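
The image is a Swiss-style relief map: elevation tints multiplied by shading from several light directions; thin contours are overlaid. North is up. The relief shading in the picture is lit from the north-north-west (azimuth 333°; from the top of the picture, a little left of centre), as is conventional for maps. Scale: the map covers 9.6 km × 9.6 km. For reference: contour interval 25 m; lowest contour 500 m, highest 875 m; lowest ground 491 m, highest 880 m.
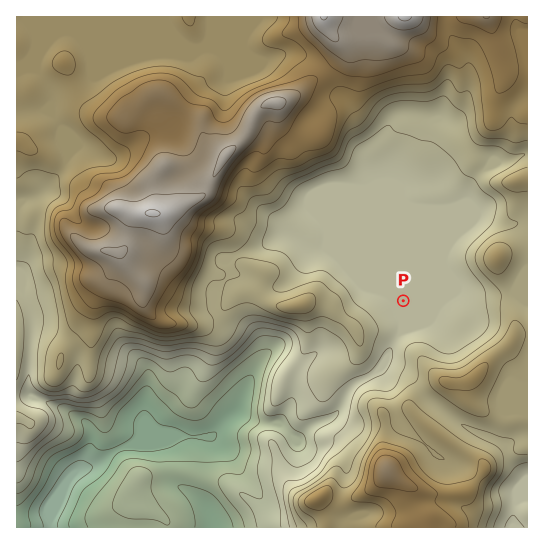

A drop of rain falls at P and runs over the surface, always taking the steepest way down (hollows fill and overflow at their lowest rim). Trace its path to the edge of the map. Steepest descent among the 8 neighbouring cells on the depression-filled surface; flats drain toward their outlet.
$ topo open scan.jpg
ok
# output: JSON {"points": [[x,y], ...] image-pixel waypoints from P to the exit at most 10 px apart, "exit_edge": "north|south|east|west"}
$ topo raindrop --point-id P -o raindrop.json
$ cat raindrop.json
{"points": [[403, 301], [399, 311], [399, 322], [398, 333], [393, 343], [389, 354], [379, 365], [371, 375], [361, 381], [350, 389], [343, 399], [338, 410], [329, 419], [318, 423], [307, 430], [297, 437], [286, 430], [275, 423], [265, 423], [254, 421], [243, 415], [233, 415], [222, 425], [213, 434], [202, 437], [191, 437], [181, 438], [170, 445], [159, 449], [149, 449], [138, 449], [127, 449], [117, 450], [106, 458], [95, 465], [85, 469], [74, 474], [63, 485], [53, 495], [50, 506], [50, 517], [50, 527]], "exit_edge": "south"}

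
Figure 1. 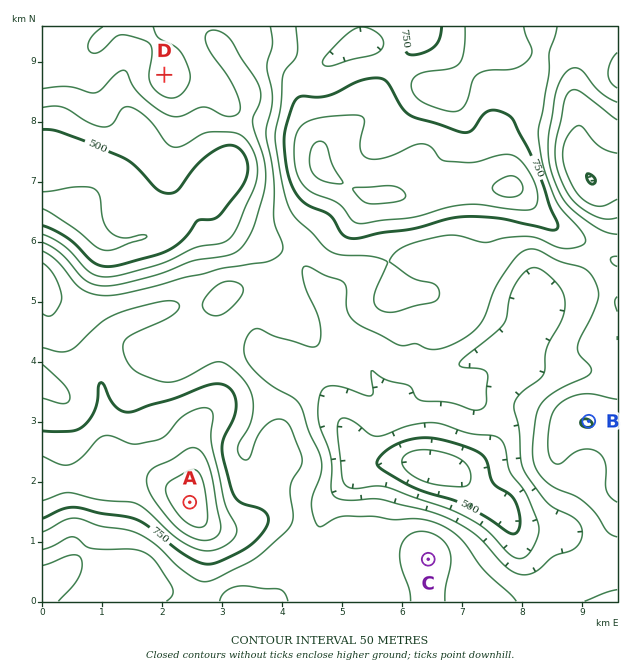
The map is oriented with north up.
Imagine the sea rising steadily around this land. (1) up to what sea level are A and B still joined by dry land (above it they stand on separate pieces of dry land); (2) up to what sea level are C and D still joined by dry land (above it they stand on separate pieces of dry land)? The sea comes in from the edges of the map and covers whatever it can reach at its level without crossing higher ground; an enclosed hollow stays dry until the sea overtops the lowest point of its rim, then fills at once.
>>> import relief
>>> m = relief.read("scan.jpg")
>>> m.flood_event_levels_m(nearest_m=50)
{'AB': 650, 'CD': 600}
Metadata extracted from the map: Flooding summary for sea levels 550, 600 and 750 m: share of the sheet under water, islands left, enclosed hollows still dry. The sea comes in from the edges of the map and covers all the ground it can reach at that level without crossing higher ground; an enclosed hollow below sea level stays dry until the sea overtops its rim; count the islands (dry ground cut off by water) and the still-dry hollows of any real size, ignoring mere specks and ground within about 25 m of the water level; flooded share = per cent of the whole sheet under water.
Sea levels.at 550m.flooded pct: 9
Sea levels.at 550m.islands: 0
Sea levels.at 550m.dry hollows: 1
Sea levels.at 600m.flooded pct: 13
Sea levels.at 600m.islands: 0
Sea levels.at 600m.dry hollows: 1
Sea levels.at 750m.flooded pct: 84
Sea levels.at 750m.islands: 1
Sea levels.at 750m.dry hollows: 0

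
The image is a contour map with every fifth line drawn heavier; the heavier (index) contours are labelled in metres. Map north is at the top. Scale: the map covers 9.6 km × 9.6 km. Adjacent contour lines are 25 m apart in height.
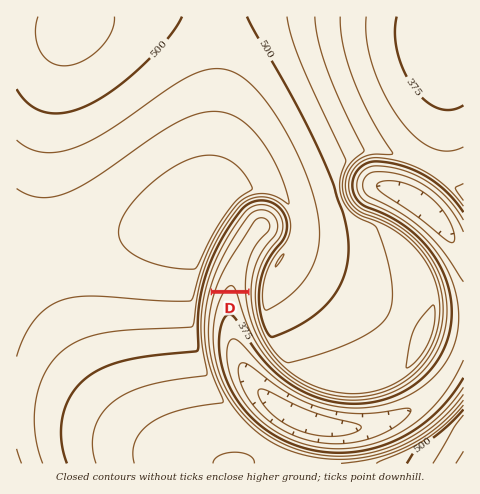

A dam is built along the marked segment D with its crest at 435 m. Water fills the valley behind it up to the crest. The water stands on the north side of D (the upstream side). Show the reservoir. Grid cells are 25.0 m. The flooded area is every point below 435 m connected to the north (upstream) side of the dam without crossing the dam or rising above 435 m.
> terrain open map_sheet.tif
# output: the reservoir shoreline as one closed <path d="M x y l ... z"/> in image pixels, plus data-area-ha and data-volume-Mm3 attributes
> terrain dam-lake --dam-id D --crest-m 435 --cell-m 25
<path d="M266 214l-11 2-8 8-22 36-8 18-3 12 34 0 0-12 5-19 9-16 10-9 2-5-1-8-7-7z" data-area-ha="97" data-volume-Mm3="14.29"/>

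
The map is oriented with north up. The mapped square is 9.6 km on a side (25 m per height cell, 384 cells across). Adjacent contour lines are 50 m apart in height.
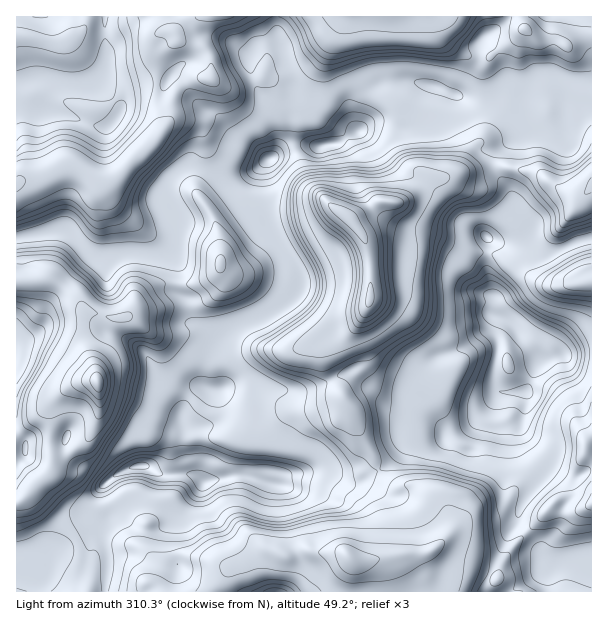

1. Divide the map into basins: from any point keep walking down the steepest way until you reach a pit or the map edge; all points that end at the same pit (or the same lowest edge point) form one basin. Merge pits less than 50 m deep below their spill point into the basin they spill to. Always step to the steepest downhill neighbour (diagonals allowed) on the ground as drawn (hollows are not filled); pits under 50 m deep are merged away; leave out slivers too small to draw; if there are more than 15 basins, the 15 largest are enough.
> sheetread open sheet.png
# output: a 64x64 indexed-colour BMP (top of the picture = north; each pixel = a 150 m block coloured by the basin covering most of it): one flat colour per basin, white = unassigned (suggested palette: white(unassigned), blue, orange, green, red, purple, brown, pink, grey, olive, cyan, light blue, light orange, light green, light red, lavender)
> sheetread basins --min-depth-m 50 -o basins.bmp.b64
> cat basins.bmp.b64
<image width="64" height="64" href="data:image/bmp;base64,Qk12CAAAAAAAAHYAAAAoAAAAQAAAAEAAAAABAAQAAAAAAAAIAAATCwAAEwsAABAAAAAAAAAA////ALR3HwAOf/8ALKAsACgn1gC9Z5QAS1aMAMJ34wB/f38AIr28AM++FwDox64AeLv/AIrfmACWmP8A1bDFABERERERERESIiIiKZmZmZmZmZkiIiIiIiIiKIiIiIiIEREREREREREiIiIpmZmZmZmZmSIiIiIiIiIoiIiIiIgRERERERERESIiIiKZmZmZmZmZIiIiIiIiIiKIiIiIiBEREREREREREiIiERGZmZmZmZESIiIiIiIiIoiIiIiIERERERERERERERERERmRGZEREREREREiIiIiKIiIiIgRERERERERERERERERERERERERERERERIiIiIiiIiIiBERERERERERERERERERERERERERERERESIiIiIoiIiIERERERERERERERERERERERERERERERERIiIiIiKIiIgREREREREREREREREREREREREREREREREiIiIiIiiIiBEREREREREREREREREREREREREREREREiIiIiIiIiIicREREREREREREREREREREREREREREREiIiIiIiIiIiJ3EREREREREREREREREREREREREREREiIiIiIiIiIiIndxEREREREREREREREREREREREREiIiIiIiIiIiIiIid3cREREREREREREREREREREREREiIiIiIiIiIiIiIiJ3dxERERERERERERERERERERERESIiIiIiIiIiIiIiInd3IhERERERERERERERERERERERIiIiIiIiIiIiIiIid3ciIRERERERERERERERERERERIiIiIiIiIiIiIiIiJ3dyIiERERERERERERERERERERIiIiIiIiIiIiIiIiInd3IiIhEREREREREREREREREREiIiIiIiIiIiIiIiIid3ciIiEREREREREREREREREREiIiIiIiIiIiIiIiIiJ3dyIiIRERERERERERERERERESIiIiIiIiIiIiIiIiInd3IiIhERERERERERERERERESIiIiIiIiIiIiIiIiIid3d3IiERERERERERERERERERIiIiIiIiIiIiIiIiIiJ3d3d3IRERERERERERERERERIiIiIiIiIiIiIiIiIiInd3d3dxEREREREREREREREREiIiIiIiIiIiIiIiIiIid3d3dxEREREREREREREREREiIiIiIiIiIiIiIiIiIiJ3d3d3ERERERERERERERERESIiIiIiIiIiIiIiIiIiInd3d3cREREREREREREREREREiIiIiIiIiIiIiIiIiIid3d3cREREREREREREREREREREiIiIiIiIiIiIiIiIiJ3d3dxERERERERERERERERERERIiIiIiIiIiIiIiIiInd3d3EREREREREREREREREREREiIiIiIiIiIiIiIiIid3d3cRERERERERERERERERERERIiIiIiIiIiIiIiIiJ3d3dxEREREREREREREREREREREiIiIiIiIiIiIiIiInd3dxERERERERERERERERERERESIiIiIiIiIiIiIiIid3cRERERERERERERERERERERERIiIiIiIiIiIiJmZiIREREREREREREREREzMREREREREiIiIiIiIiIiJmZmIhEREREREREREREREzMzMzERERESIiIiIiIiIiZmZmYiERERERERERERERETMzMzMxERERIiIiIiIiImZmZmYiIRERERERERERERERMzMzMzMxEREiIiIiImZmZmZmZiIhEREREREREREREREzMzMzMzMREWIiZiZmZmZmZmZiIiEREREREREREREREzMzMzMzMxEWZmZmZmZmZmZmZmYiIRERERERERERERETMzMzMzMzMVZmZmZmZmZmZmZmZiIhERERERERERERETMzMzMzMzM1VWZmZmZmZmZmZmZmYiERERERERERERERMzMzMzMzNVVVVVVmZmZmZmZmZmZmIRERERERERERERMzMzMzMzNVVVVVVVZmZmZmZmZmZjMhEREREUEREREREzMzMzMzNVVVVVVVVWZmZmZmZmYzMzREQREUREERERETMzMzMzM1VVVVVVVVUzNmZmZmYzMzNEREREREQRERERMzMzMzMzVVVVVVVVVTMzMzMzMzMzM0REREREREERERETMzMzMzVVVVVVVVVVMzMzMzMzMzMzREREREREREERERMzMzMzNVVVVVVVVVUzMzMzMzMzMzNERERERERERBEREzMzMzM1VVVVVVVVVTMzMzMzMzMzM0REREREREREEREzMzMzMzVVVVVVVVVVMzMzMzMzMzMzRERERERERERDMzMzMzMzNVVVVVVVVVMzMzMzMzMzMzNEREREREREREMzMzMzMzMzVVVVVVVTMzMzMzMzMzMzM0REREREREREQzMzMzMzMzNVVVVVVTMzMzMzMzMzMzMzREREREREREREMzMzMzMzM1VVVVUzMzMzMzMzMzMzMzNERERERERERERDMxETMzMzVVVVUzMzMzMzMzMzMzMzM0REREREREREREREERERETM1VVVTMzMzMzMzMzMzMzMzREREREREREREREQRERERETNVVTMzMzMzMzMzMzMzMzNEREREREREREREQRERERERE1VVMzMzMzMzMRMzMzMzM0REREREREREREQRERERERERNVUzMzMzMzERETMzMzMzREREREREREREEREREREREREVUzMzMzMzEREREzOqqqNEREREREREREIRERERERERERFTMzMzMzERERERqqqqqkREREREREREQiEREREREREREVMzMzMzMRERERGqqqqq"/>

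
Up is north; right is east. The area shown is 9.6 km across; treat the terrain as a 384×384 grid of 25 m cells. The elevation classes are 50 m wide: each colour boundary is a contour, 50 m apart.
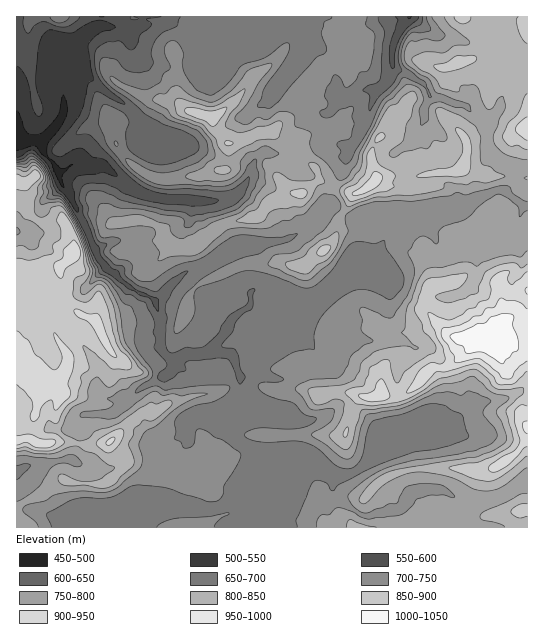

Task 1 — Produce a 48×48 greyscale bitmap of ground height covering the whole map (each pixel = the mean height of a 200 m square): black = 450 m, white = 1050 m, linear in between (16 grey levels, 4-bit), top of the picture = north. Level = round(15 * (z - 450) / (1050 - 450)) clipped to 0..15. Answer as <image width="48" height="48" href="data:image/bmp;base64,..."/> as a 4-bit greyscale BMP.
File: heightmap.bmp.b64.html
<image width="48" height="48" href="data:image/bmp;base64,Qk32BAAAAAAAAHYAAAAoAAAAMAAAADAAAAABAAQAAAAAAIAEAAATCwAAEwsAABAAAAAAAAAAAAAAABEREQAiIiIAMzMzAERERABVVVUAZmZmAHd3dwCIiIgAmZmZAKqqqgC7u7sAzMzMAN3d3QDu7u4A////AIh2ZmZmZmZmZmZmZmZniImIiIiIiImZmYd2ZmZmZmZmZmZmZmZnd4iId4iIiImZq4h3ZmZmZmZmZmZmZmZnd3iYiHiIiIiJmneIiIiHZmZmZ3ZmZmZmdniZiHd3iImYiXd4mZmZd3d3d3ZmZmZmZmZ4mYiIiaqqmGd4iIiZmHd3d3dmZmZmZmZniJmZqru7qXd4d4iZmHd3d3dmZmZmZndmZneIiZmruqq6mJq6mHdmZ3dmZmZmeJhmZmZmZ3eJu7u7mZm7mHdmZmZmZ3d3ial2ZmZmZmd4rLuqmIiZmYdmZmVmZmZmeJl2ZmZmZmd4rLu7mId3mZl2ZmVmZmZmd5qHdmZmZneJvLu7uYiHeJmXdmVmZmZoiIqqqYdmZ3eJq7zMypiHd4iHd3ZWZnd5mZq8y7qHd3iJmrzMy5iZh2ZWZmZVZmd4iJmrury5mYmruszMy6mqmXVVVmZVZmd3d3ibuqvLupq928y7u6qrqGVVVVVVZmd3Z3iaqpq7zMze3cu7u6q7lmVVVUVVZmZmZneJmZmqze7u7bu7uqu6dmRmVVVVZmZmd3d4iJmb3u/+7ru7qru5dmRmZVVVVmZmd3eIiZms3e/+7bu7q7y4dmRnZlVVVmZmZ3eIiJq8vN3u7aq7u7uoZlRmZmVVVmVWZnd3d5q7q7zd3aq7uqqXZURWZmVVVVVWZmd3ZoqqqqvMzLu7uomFRFVWZmZVVVZmZmZmZnmqqpq8zLu7updUVnZVZnZmZmeIdmZmZmiqqqq8u7u7u6VFZ3dmVWZ3d4mZh2ZmZniZmZmquqmqvJRWd3h3d2ZmZ4iJqWZmZniIiIiJmZmau3RWd3iIiHZmZmd4qoZmZ3iIiIiIiIiZqkV3d3iHeIdmZ2ZniYd3Znd3iIiIiImauDZ4iIh3Z4iImHd2eId3Znd3eIiIiJmJlEZ3d3ZlVVZ4mYiHZ4dmZ3d3d3iIiJl4Y1ZmVURERERWiZmYd4mId3d3d3eIh6qFI1VUM0RERVVVeJqpiJu6qZmYiId3eKqDIzMzNGd3d3dlaJmZmIm8uqqpmZmYiJpyEiIjV2ZneJmGaJiJmHibqqqqq6mZmUYyIiI0ZlVVZ4mHaIiIh2aamZmZmqmYmRISMzNGVUVVVnmYh4iId2aKmZmZmqmJqhESMzRWVURVVoqpmZiId2ZpqZiJmqmKuxIhI0VWVUVVaKmImZiHd3ZoqpiImpiJvBIhEjVVVFZ4qrqHd4h3ZmZmmph5mYiJqyIiEjRVRWeJqZqXZnd3ZmZliZh4iIiZmiMiEjREZ3iIh3iYdmd3ZmZVZ5l3iImZmiMiEiNGZmd3ZmZ4hmZ3ZmZVVnd4mZmZmSMiIiNmVVZ3ZlZoh2ZndmdmVGeJqZmZmTMiIiRVVVZmZlVmd3Zmd3d2VHmqqqmZmTMiIiRVRFZ2ZVVVZnZmZnd2VHmZmqqZmTMiIiNENFZmZVVVVWZmZ3d2VGiIiZmZmkQyMiIzM0VVVWZmZVZmZ3d2VEZniZmZmkRFVDIjNERFZmZmVVVWZnd2VDRomqqZmg=="/>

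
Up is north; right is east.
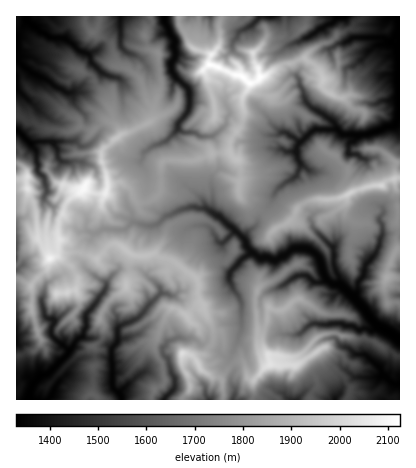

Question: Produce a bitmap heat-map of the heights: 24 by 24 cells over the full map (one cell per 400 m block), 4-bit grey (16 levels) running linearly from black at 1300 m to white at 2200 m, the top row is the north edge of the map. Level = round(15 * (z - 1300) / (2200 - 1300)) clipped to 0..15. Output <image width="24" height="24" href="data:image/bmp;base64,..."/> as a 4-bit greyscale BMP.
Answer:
<image width="24" height="24" href="data:image/bmp;base64,Qk2WAQAAAAAAAHYAAAAoAAAAGAAAABgAAAABAAQAAAAAACABAAATCwAAEwsAABAAAAAAAAAAAAAAABEREQAiIiIAMzMzAERERABVVVUAZmZmAHd3dwCIiIgAmZmZAKqqqgC7u7sAzMzMAN3d3QDu7u4A////ABETUxNkdnZ2VFMzIRESQyNViZeZiGVCETMiQzVWqoiLy5dDIjYiRDZ2iYiKmJhUQkc1RjV4mZeJhlVCEWZXR2Zpqpd5mHZSJXeqhZlnmoZ4eHQhZ4mal5mJmnR4ZDEjaHq6mpqamHRDNjJUWIvKmqqZh1YlQiNmR5u6mIh4d1NIh2ZnZ5qqmoh2ZkV3iYiHZ6ibu5mIdWiHeJmoeLeby6mId3mXZWeJqpVmepiIiImYdFd2eEM1eoh4iZqHU2dEdiNFeKmGZ4qGUzQiIjNGaImXWJmXZlNGQSNEV3iIV6mpl0eHQSIjRleGN6rLl4qGQRE1VFd0W8zMqKlkIRIzJVV0SrmpeJZjIRESRUZieZZ4ZUUyEREjVSRSiIdFVUIjIQ=="/>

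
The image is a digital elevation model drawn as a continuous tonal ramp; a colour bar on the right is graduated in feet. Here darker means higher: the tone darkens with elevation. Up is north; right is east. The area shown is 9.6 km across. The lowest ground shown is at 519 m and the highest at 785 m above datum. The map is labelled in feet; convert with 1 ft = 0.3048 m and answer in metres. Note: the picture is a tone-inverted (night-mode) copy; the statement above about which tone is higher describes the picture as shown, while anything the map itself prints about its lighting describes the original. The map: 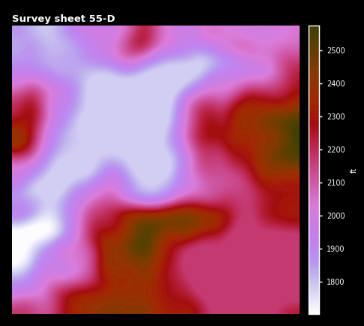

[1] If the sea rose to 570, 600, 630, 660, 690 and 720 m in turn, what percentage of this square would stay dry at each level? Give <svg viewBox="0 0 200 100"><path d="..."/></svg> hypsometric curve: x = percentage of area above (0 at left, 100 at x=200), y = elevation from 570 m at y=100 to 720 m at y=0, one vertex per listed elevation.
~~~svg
<svg viewBox="0 0 200 100"><path d="M148 100l-20-20-25-20-17-20-43-20-21-20"/></svg>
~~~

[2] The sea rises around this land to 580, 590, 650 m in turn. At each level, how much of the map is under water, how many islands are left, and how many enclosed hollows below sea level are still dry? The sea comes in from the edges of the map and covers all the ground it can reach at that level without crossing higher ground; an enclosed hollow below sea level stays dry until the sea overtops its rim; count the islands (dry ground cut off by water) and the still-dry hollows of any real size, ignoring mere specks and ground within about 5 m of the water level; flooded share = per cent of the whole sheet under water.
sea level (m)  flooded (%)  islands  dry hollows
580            30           0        0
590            33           0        0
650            54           0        0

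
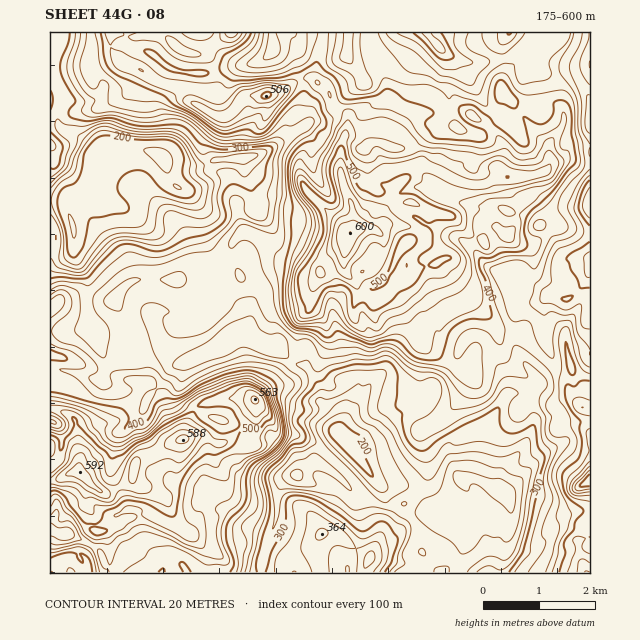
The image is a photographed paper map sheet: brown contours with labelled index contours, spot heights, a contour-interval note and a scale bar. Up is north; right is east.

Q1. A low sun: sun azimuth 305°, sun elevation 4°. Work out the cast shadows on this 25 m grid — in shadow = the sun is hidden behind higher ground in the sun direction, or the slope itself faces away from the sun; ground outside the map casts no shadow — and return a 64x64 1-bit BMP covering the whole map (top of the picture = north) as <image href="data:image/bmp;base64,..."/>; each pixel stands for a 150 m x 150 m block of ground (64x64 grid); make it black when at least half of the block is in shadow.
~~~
<image width="64" height="64" href="data:image/bmp;base64,Qk0+AgAAAAAAAD4AAAAoAAAAQAAAAEAAAAABAAEAAAAAAAACAAATCwAAEwsAAAIAAAAAAAAA////AAAAAAAHvj/8Q/wAAAf/3/xz/AAAB////vH9wAAH////4f/AAQP8f//MP4AAYPh///5/AACH8f////4AAIf7/////AAAz/v////wAAHz+f///+MAA/I/////x/wABz3///+H/AAOPf///wf4AMoN////B/4AwAH///4P8wCCAOd//g/zgAeAQ//+D/GIDcAA//wD/cCAADj/+AD+wQAAOH/4AH4AAAAAf/wMPwAAAAB//n4fAAAIAAf//h4ADAAAAP/+DAJ4AAAA//8JAwAAAAZ//8MDAAB4An/n8wcAAPwH///6B3wAPgf///hn/AAeB+3//+P4AA4D7///43gAAAHp///lMAABAfT///8AAAAB5////wAAAADv////AAAAAB/b//9gAAAAH/P//3AAAAAf+P//cAAAAB/s//9wAAAAD/f7/3AAAAAM5/H/4AAAAAAD4f/jgAEAAADn///AAQAIAH///8AAAAwAf///gAAAHHg///+AAAIcOAP//48AABgYAB9//5/wHAAAD3//v/AcAAAP//+f+BwAAB8f/4//ngAAD///j/+QAAAHn/+P/4AcAAeD/4P/AAAAB8AIA38gAAAHgAAAPnAAAAMEAAAMeAADAgAAAAAAAAMGAAB/8CAAAQYAAP/w8AAAhgAAH/DwAAPGgDAP4HAAA8OBAAfAYQADQg=="/>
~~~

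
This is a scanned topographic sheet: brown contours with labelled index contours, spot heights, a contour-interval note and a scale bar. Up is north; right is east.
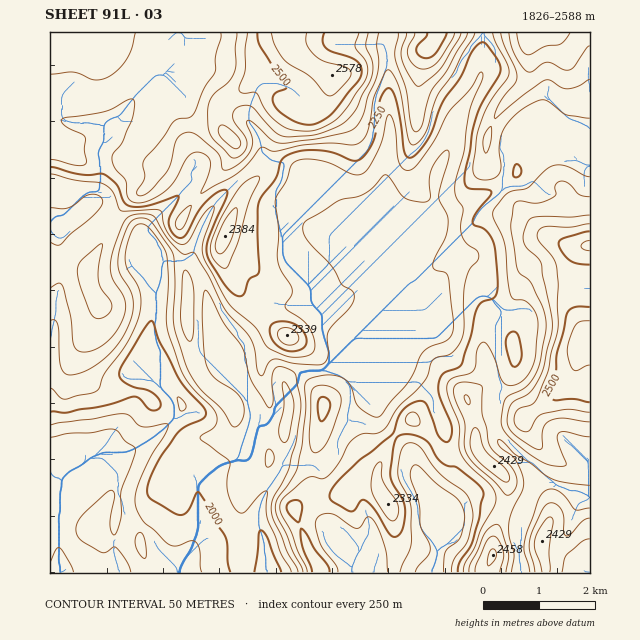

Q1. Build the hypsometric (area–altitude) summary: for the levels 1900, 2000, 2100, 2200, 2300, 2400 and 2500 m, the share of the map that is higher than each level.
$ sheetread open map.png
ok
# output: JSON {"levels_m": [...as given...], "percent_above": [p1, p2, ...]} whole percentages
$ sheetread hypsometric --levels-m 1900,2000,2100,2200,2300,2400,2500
{"levels_m": [1900, 2000, 2100, 2200, 2300, 2400, 2500], "percent_above": [97, 91, 81, 54, 32, 11, 4]}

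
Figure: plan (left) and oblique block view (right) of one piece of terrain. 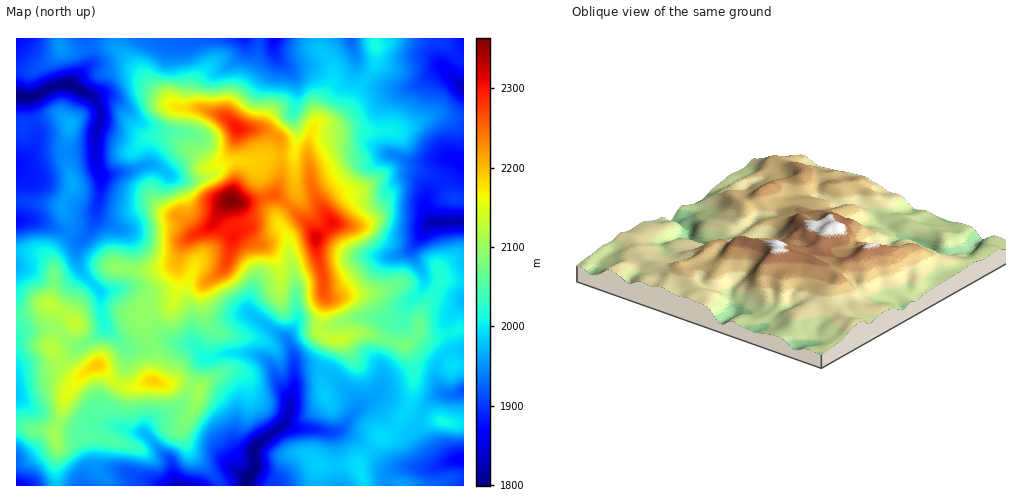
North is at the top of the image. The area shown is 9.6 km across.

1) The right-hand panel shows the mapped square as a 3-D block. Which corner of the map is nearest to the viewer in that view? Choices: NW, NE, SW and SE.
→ NE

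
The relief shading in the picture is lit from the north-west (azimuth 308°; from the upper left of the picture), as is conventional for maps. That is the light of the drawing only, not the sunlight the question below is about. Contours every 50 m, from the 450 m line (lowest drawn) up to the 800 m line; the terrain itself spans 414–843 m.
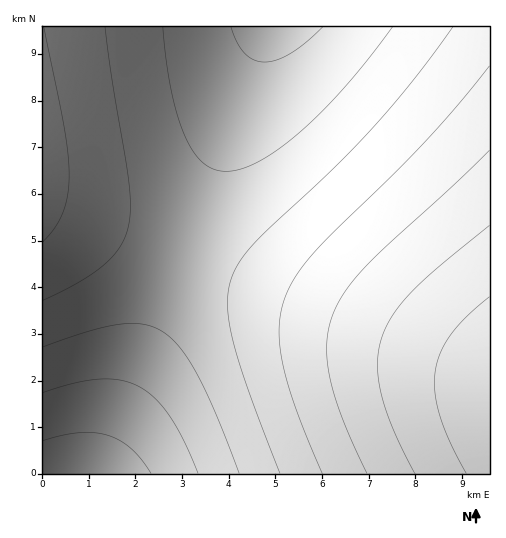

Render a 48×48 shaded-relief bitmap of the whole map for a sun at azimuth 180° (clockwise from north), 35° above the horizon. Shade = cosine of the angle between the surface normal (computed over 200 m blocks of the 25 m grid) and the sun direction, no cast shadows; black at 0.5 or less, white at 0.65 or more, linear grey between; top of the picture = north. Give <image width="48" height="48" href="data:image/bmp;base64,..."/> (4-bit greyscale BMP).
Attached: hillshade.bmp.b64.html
<image width="48" height="48" href="data:image/bmp;base64,Qk32BAAAAAAAAHYAAAAoAAAAMAAAADAAAAABAAQAAAAAAIAEAAATCwAAEwsAABAAAAAAAAAAAAAAABEREQAiIiIAMzMzAERERABVVVUAZmZmAHd3dwCIiIgAmZmZAKqqqgC7u7sAzMzMAN3d3QDu7u4A////ALu7qqqqqZmZmZmZmZmZmZmZmZmZmZmZmbu7uqqqqpmZmZmZmZmZmZmZmZmZmZmZmbu7uqqqqpmZmZmZmZmZmZmZmZmZmZmZmbu7u6qqqqmZmZmZmZmZmZmZmZmZmZmZmbu7u7qqqqqZmZmZmZmZmZmZmZmZmZmZiLu7u7qqqqqZmZmZmZmZmZmZmZmZmZiIiLu7u7uqqqqpmZmZmZmZmZmZmZmZiIiIiLu7u7u6qqqpmZmZmZmZmZmZmYiIiIiIh7u7u7u6qqqpmZmZmZmZmZmIiIiIiIh3d7u7u7u6qqqpmZmZmZmZiIiIiIiIh3d3d7u7u7u7qqqpmZmZmZiIiIiIiIh3d3d3dru7u7u7qqqpmZmZmIiIiIiIh3d3d3dmZru7u7u7qqqpmZmYiIiIiId3d3d3dmZmZru7u7u7qqqpmZmIiIiId3d3d3dmZmZmZru7u7u7qqqZmZiIiId3d3d3ZmZmZmZmVbu7u7u6qqqZmYiIh3d3d3ZmZmZmZlVVVbu7u7u6qqmZmIiId3d3ZmZmZmZlVVVVVbu7u7uqqpmZiIh3d3dmZmZmZVVVVVVVVbu7u7qqqpmYiId3d2ZmZmZVVVVVVVVVVbu7u6qqqZmIiHd3ZmZmZVVVVVVVVVVVVbu7qqqqmZiIh3d2ZmZVVVVVVVVVVVVVVbuqqqqZmZiId3dmZmVVVVVVVVVVVVVVVaqqqqmZmIiHd3ZmZVVVVVVVVVVVVVVVVaqqqZmZiIh3d2ZmVVVVVVVUREREREVVVaqpmZmYiId3dmZlVVVVVURERERERERVVZmZmZiIiHd3ZmZVVVVVRERERERERERVVZmZmIiIh3d3ZmZVVVVUREREREREREVVVZmYiIiId3d2ZmVVVVVEREREREREREVVVYiIiIiHd3dmZmVVVVVERERERERERFVVVYiIiId3d3dmZmVVVVVERERERERERFVVVYiIh3d3d3dmZmVVVVVERERERERERVVVVYh3d3d3d3ZmZmVVVVVEREREREREVVVVVXd3d3d3d3ZmZmVVVVVURERERERFVVVVVXd3d3d3d3ZmZmZVVVVVRERERERVVVVVVXd3d3d3d3ZmZmZVVVVVREREREVVVVVVVXd3d3d3d3ZmZmZlVVVVVURERFVVVVVVVXd3d3d3d3ZmZmZlVVVVVVVVVVVVVVVVVXd3d3d3d3dmZmZmVVVVVVVVVVVVVVVVVXd3d3d3d3d2ZmZmVVVVVVVVVVVVVVVVVXd3d3d3d3d2ZmZmZVVVVVVVVVVVVVVVVXd3d3d3d3d3ZmZmZlVVVVVVVVVVVVVVVXd3d3d3d3d3dmZmZmVVVVVVVVVVVVVVVXd3d3d3d3d3d2ZmZmVVVVVVVVVVVVVVVXd3d3d3d3d3d3ZmZmZVVVVVVVVVVVVVVXd3d3d3d3d3d3dmZmZlVVVVVVVVVVVVVXd3d3d3d3d3d3d2ZmZlVVVVVVVVVVVVVXd3d3d3d3d3d3d2ZmZmVVVVVVVVVVVVVXd3d3d3d3d3d3d3ZmZmZVVVVVVVVVVVVQ=="/>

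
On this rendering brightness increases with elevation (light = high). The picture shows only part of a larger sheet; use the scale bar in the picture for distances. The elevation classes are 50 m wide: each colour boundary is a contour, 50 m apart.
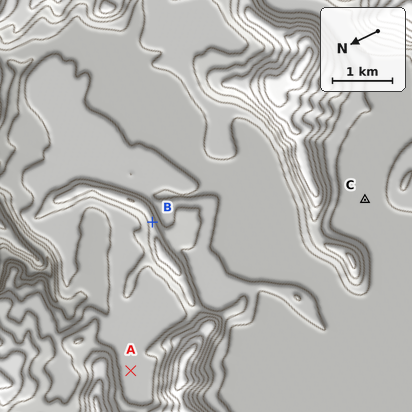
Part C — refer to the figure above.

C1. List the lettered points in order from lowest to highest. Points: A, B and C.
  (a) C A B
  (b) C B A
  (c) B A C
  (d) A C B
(a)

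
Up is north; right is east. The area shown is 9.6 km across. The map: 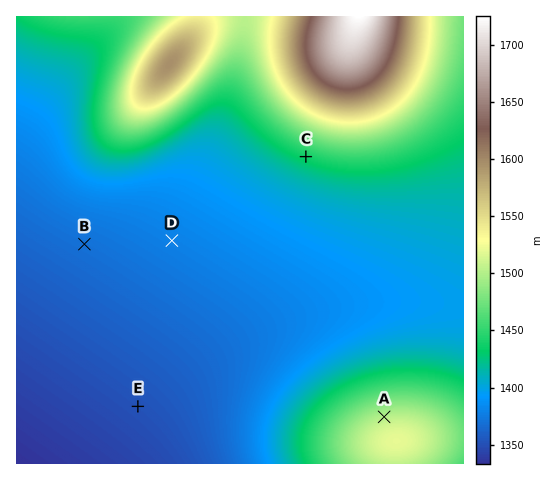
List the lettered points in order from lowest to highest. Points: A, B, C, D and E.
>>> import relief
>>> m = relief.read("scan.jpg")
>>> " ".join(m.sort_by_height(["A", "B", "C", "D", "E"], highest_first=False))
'E B D C A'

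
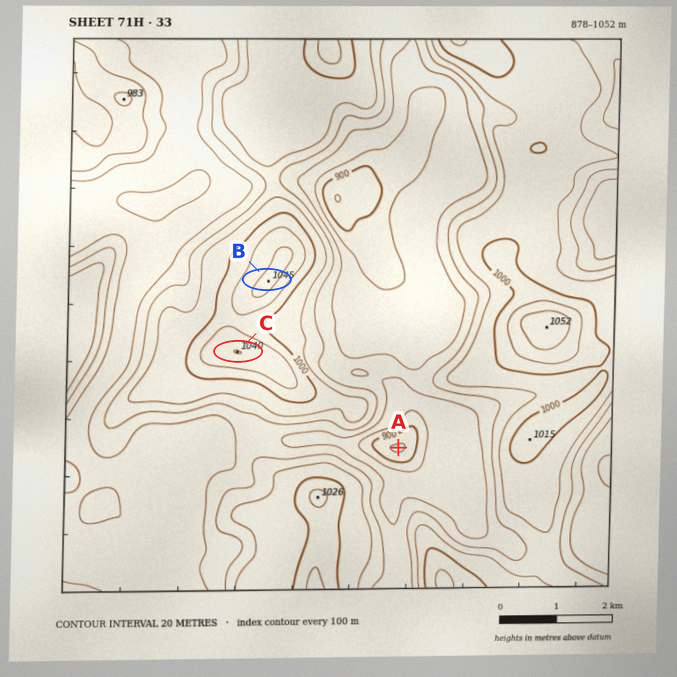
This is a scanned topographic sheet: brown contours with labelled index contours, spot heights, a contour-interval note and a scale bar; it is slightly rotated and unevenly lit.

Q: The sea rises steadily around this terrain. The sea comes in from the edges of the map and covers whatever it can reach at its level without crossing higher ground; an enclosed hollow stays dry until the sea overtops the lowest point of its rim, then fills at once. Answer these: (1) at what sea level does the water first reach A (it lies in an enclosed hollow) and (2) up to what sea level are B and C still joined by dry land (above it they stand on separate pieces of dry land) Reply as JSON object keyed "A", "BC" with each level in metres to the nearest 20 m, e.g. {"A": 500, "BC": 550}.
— {"A": 940, "BC": 1020}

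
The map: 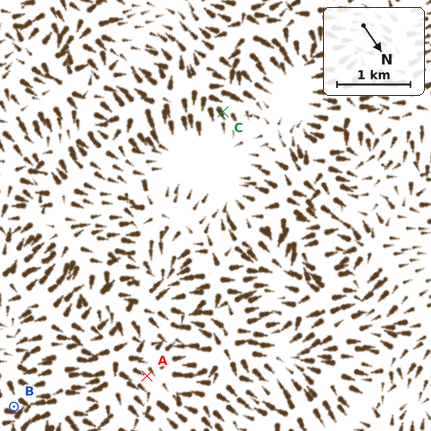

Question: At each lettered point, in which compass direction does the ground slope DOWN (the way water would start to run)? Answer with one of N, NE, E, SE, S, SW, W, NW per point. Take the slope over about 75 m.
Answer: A N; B NW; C N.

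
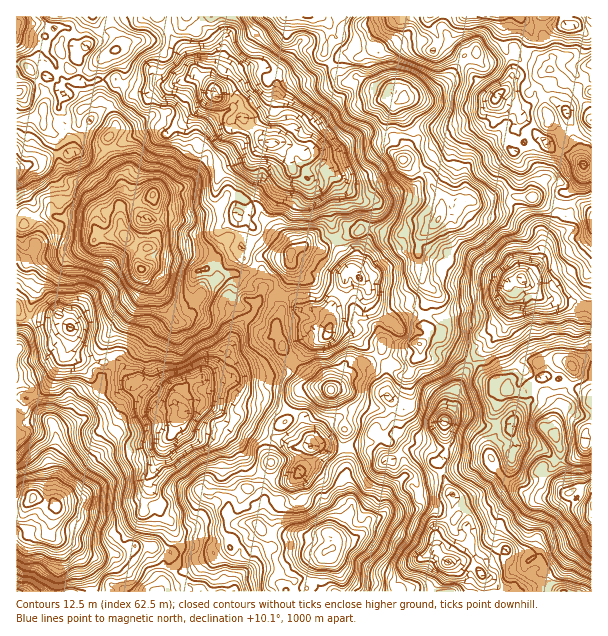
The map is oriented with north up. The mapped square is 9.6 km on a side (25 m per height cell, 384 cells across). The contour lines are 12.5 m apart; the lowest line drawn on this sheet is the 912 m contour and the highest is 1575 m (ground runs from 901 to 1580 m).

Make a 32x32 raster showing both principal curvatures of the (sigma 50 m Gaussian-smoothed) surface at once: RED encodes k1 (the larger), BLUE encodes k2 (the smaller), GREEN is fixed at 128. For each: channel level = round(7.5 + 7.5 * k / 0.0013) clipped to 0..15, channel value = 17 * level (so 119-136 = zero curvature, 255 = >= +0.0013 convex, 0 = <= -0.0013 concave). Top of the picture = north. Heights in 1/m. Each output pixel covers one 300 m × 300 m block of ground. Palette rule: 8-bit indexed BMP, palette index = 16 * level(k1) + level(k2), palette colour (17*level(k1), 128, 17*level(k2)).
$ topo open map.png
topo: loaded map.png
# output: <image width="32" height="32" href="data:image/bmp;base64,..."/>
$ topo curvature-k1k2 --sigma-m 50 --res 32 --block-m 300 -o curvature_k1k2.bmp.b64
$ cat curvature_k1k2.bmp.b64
<image width="32" height="32" href="data:image/bmp;base64,Qk02CAAAAAAAADYEAAAoAAAAIAAAACAAAAABAAgAAAAAAAAEAAATCwAAEwsAAAABAAAAAAAAAIAAABGAAAAigAAAM4AAAESAAABVgAAAZoAAAHeAAACIgAAAmYAAAKqAAAC7gAAAzIAAAN2AAADugAAA/4AAAACAEQARgBEAIoARADOAEQBEgBEAVYARAGaAEQB3gBEAiIARAJmAEQCqgBEAu4ARAMyAEQDdgBEA7oARAP+AEQAAgCIAEYAiACKAIgAzgCIARIAiAFWAIgBmgCIAd4AiAIiAIgCZgCIAqoAiALuAIgDMgCIA3YAiAO6AIgD/gCIAAIAzABGAMwAigDMAM4AzAESAMwBVgDMAZoAzAHeAMwCIgDMAmYAzAKqAMwC7gDMAzIAzAN2AMwDugDMA/4AzAACARAARgEQAIoBEADOARABEgEQAVYBEAGaARAB3gEQAiIBEAJmARACqgEQAu4BEAMyARADdgEQA7oBEAP+ARAAAgFUAEYBVACKAVQAzgFUARIBVAFWAVQBmgFUAd4BVAIiAVQCZgFUAqoBVALuAVQDMgFUA3YBVAO6AVQD/gFUAAIBmABGAZgAigGYAM4BmAESAZgBVgGYAZoBmAHeAZgCIgGYAmYBmAKqAZgC7gGYAzIBmAN2AZgDugGYA/4BmAACAdwARgHcAIoB3ADOAdwBEgHcAVYB3AGaAdwB3gHcAiIB3AJmAdwCqgHcAu4B3AMyAdwDdgHcA7oB3AP+AdwAAgIgAEYCIACKAiAAzgIgARICIAFWAiABmgIgAd4CIAIiAiACZgIgAqoCIALuAiADMgIgA3YCIAO6AiAD/gIgAAICZABGAmQAigJkAM4CZAESAmQBVgJkAZoCZAHeAmQCIgJkAmYCZAKqAmQC7gJkAzICZAN2AmQDugJkA/4CZAACAqgARgKoAIoCqADOAqgBEgKoAVYCqAGaAqgB3gKoAiICqAJmAqgCqgKoAu4CqAMyAqgDdgKoA7oCqAP+AqgAAgLsAEYC7ACKAuwAzgLsARIC7AFWAuwBmgLsAd4C7AIiAuwCZgLsAqoC7ALuAuwDMgLsA3YC7AO6AuwD/gLsAAIDMABGAzAAigMwAM4DMAESAzABVgMwAZoDMAHeAzACIgMwAmYDMAKqAzAC7gMwAzIDMAN2AzADugMwA/4DMAACA3QARgN0AIoDdADOA3QBEgN0AVYDdAGaA3QB3gN0AiIDdAJmA3QCqgN0Au4DdAMyA3QDdgN0A7oDdAP+A3QAAgO4AEYDuACKA7gAzgO4ARIDuAFWA7gBmgO4Ad4DuAIiA7gCZgO4AqoDuALuA7gDMgO4A3YDuAO6A7gD/gO4AAID/ABGA/wAigP8AM4D/AESA/wBVgP8AZoD/AHeA/wCIgP8AmYD/AKqA/wC7gP8AzID/AN2A/wDugP8A/4D/AJCz97PDcbVyc8SUppHH6KOykfbEo+Tn09ORcLKl1JKC6LPntujDtoS0tde0s6K1tOn51nCygHCAYLGk1seAxaT71fnXs7P398OStda0pYOlt9jm2bbFoIC2s8VgspHIxcW2tMWUsZGUkKOExsX5w/b3+bP3xqWicOZx1rPEUIPF+KXqxseTYZOA1YLmk7WDYXLU59T49vTiw6O0gvjE5Pb85trn+ZWSkNP5+dbFx9XC1aP3kuaR1IFgcpP359T6wMbE6LS05qSAxLb5k7bC0zCCpvaigvTXsObF9sDlwdaypNfUhZOklMFxlbbVk+b60bK09qJg0ZGAouj6YMXB8WBwsfVzcsTGkmCSoYKE1sGCMJH1kta0xcCy6dWgsvX4ULH5+ebEpseik3DoxYKl+cSy0uaSpMb0EICy81DT+tOygOSyxqOl1IKBgnGmtpSj1LT2wsSi1PaQgYX4o7K02JPWoaTWw6Rw5GCQobVyx5L55vz2lGD4woKA1+nYtZSho7SUYnHEwqPF1MNgtIOkg8G11dbXo9Pm+rDRpcXEtfjn+XGUouaDlbW196OQsrf41JCC9qHV5Pi0tqGClbjHyOX1k3NAxsOUovn416Gw1/eEg0DDtcZw9sfZgZOSx7a2pMCiYIGTtfik8rbVw8SC96KzgdeUwqXFo8W1xJKkc5KRpdSjYYCT89X1kPiBs5DTosey1oCltbT4xrZwYJOhk5SVo9ajpJH8+Odgotbnk5Ln1pNwcIK1+bPFk5JgYKSmxsXT+OXXkPT019OytXHj6Pml1pGDlMT2g+dxxYCTsraVxFC05fr29Pm1c5O0pJOl+PjD1bHntuaVo7emkeVwxrX6srG15dWRoOPmopNzpOakxdL49tPGx+fHx9fmcZKzs8fWotTp6NL4xcWAxKT2kqRyx5KQQNSUx7bpxbH39LTltda005XVovv2+KHD18WDlFCigLWTwqPXtejE0+bU45CgYOOUo+f3s8aj0bOTxLWAtaNys5P65JWkxIODpNrWILaDslDjoOOBxZLW56VxgKNBkqPo9fekpZXXtWC0cNKQpdems8X4xICApOhQw6BypKSkkaDSocRyg5SjpLOyxbP195H2gPa25OjCxPKCo9dycZP61dbWpbWjkqO1g/pw92D2gbXo1IGSk/ZAcKHGpLTn57LH6On65pWTQJO1s5TixMO1orBwxpGQkLCzlOqztJLn9+Tp++ji58LGkLW21rL4tcWh+efFYOiBk5STkYC06NOhgMGhgGD05/nRtNi105PF14KQ1/j4s7TIkNe06MGS1rW1xbSzkcP6ktajtLaSkbCAk9W0gZOi2LWDobPnxcW1s5KCo6Lms7SzlJLTQHA="/>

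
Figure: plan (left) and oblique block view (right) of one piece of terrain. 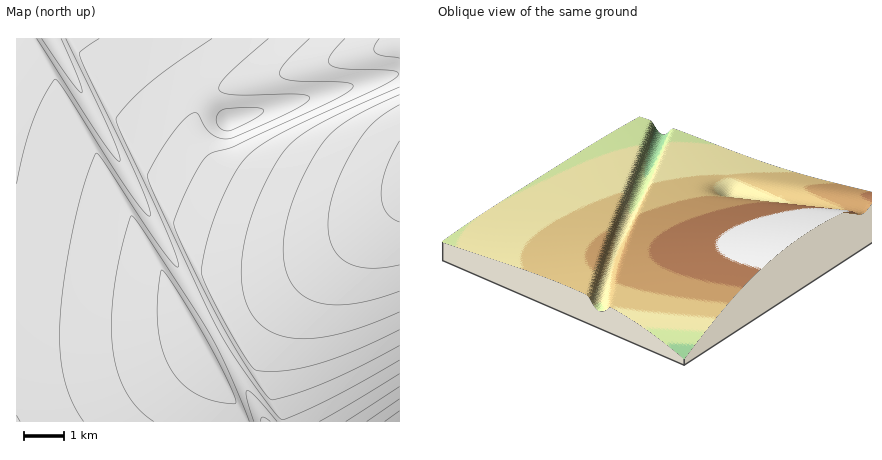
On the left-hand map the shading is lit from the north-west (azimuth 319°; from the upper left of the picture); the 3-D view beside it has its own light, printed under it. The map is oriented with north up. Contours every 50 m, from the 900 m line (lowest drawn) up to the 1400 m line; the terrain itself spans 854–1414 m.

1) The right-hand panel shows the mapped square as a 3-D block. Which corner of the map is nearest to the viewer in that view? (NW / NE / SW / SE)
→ SE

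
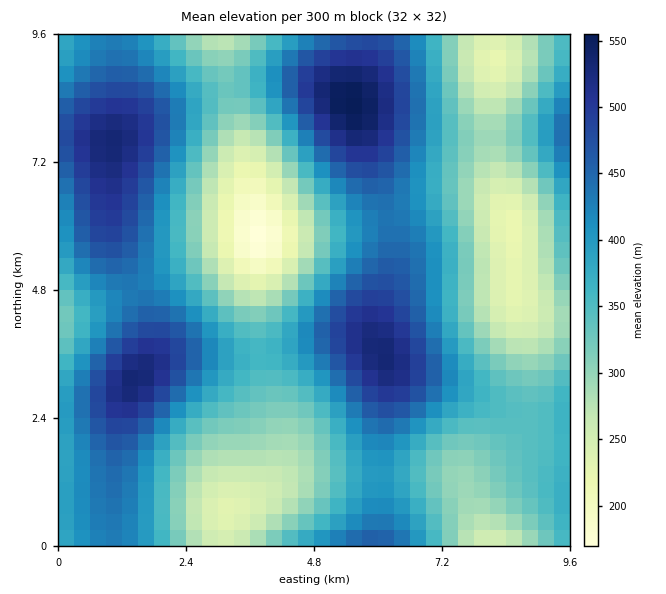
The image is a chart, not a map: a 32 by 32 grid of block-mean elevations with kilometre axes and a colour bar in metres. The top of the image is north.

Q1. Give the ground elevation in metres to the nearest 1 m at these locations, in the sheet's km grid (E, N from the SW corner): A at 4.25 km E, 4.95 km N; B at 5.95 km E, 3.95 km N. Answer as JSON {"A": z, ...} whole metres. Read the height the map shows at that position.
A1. {"A": 264, "B": 528}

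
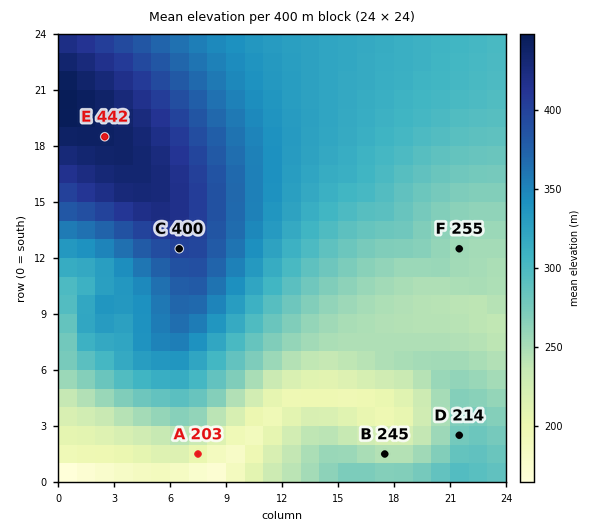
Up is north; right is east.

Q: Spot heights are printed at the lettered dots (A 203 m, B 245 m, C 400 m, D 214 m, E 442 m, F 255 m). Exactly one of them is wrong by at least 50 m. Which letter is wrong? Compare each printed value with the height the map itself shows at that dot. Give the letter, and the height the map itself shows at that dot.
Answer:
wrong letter D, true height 277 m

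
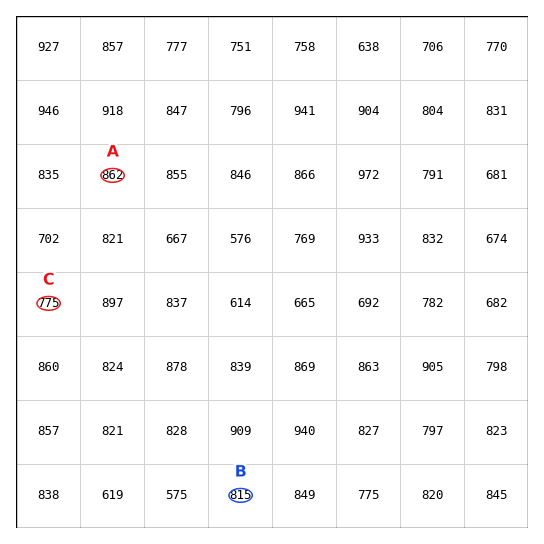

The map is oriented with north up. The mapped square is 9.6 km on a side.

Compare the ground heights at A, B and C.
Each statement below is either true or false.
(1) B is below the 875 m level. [true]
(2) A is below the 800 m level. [false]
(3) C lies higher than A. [false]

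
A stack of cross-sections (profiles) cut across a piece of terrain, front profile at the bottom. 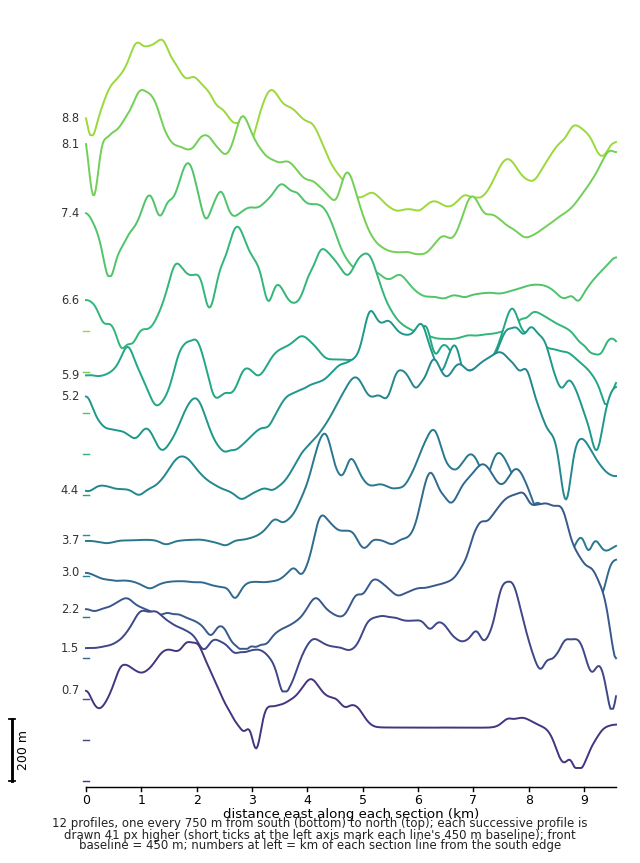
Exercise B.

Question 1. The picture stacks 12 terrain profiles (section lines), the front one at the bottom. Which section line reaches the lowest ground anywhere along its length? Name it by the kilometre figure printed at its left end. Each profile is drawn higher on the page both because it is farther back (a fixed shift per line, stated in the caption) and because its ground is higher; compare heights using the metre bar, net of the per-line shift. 0.7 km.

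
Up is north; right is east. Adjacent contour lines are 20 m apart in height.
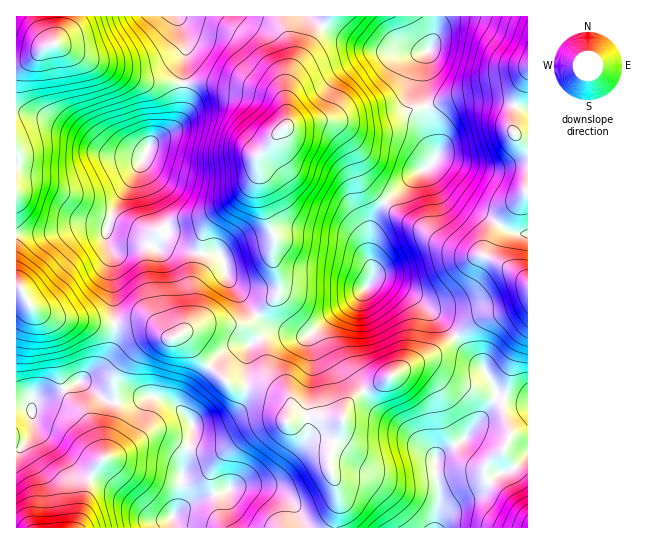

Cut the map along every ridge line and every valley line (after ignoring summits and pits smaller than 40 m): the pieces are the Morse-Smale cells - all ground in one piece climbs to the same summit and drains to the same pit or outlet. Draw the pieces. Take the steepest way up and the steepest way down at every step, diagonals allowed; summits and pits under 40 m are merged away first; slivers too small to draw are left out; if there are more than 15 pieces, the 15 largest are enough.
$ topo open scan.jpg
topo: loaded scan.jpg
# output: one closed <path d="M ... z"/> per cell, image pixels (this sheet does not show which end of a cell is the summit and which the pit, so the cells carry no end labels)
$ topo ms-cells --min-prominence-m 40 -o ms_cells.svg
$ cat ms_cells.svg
<path d="M58 16l-42 1 0 216 34 0 31-8 12 0 13 3 2 7 6 5 25 3 18 5 11-15 0-4-20-43-5-13-2-11 7-15 7-7 18-11 4-6 6-13 0-27-44-3-49-19-35-17 4-17z"/><path d="M426 107l-11 1-26 12-18 4-48-4-37 7-29 30 3 36 15 44-3 18 8 28-3 12-20 20 8 8 30 12 11 1 45-33 18-20 3-5-3-33 2-16 4-14 19-22 8-5 11-12 16-9 7-9 0-11z"/><path d="M142 321l-27 3-2 19-8 19-24 20 28 19 22 0 18-5 17 4 9 5 17 17 0 16-8 23-3 14 0 22-5 14 23-12 28-8 7-4 28 0 12 2 13 8 9 10 7 21 31 0 5-21 0-10-10-31 0-9 14-32 0-6-40-3-16 5 4-16-6-8-23-9-25-1-8-3-30-27-16-21-2-1-8 4-6-2-12-10z"/><path d="M81 381l-23 11-21 7-5 6 0 28-5 9-11 8 0 77 157 1-1-11 8-14 1-6 0-22 4-20 7-17 0-16-17-17-9-5-17-4-18 5-22 0z"/><path d="M211 83l-28 0 0 27-6 13-4 6-18 11-7 7-7 15 2 11 5 13 20 43 0 4-11 14 8-4 5 0 27 10 21 0 5 5 5 21 21 28 9 8 19-20 3-12-8-28 3-18-15-44-3-36 30-31 0-9-7-16-11-8-26-6-17 0z"/><path d="M455 337l-24 18-74 40-9 8-4 8-1 14-14 32 0 9 10 31-4 31 100-1 4-21-3-48 6-6 23-14 24-29 8-15-12-24z"/><path d="M383 280l-12 1-20 22-45 33-35-9-13-11-13 8-44 1-18 7-2 3 8 7 10 15 30 27 8 3 25 1 23 9 6 8-4 16 16-5 39 3 6-16 9-8 74-40 24-18-7-10-29-27z"/><path d="M427 168l-14 8-33 31-5 8-4 14-2 16 0 14 3 7-1 15 12-1 27 13 47 43 25-19 24-5 20-9 2-2 0-19-18-14-25-13 2-12 10-20-44-27-10-9z"/><path d="M434 16l-105 0-40 61-2 12 0 37 36-6 48 4 18-4 26-12 11-1-3-18 0-19 2-16 6-7 4-12z"/><path d="M527 72l-18 16-50 8-32 10 5 31 4 10 0 11-9 9 16 20 10 9 45 28 30-34 0-51-13-4-3-6 3-24 13-30z"/><path d="M107 233l0 8 5 12 3 71 19-3 13 2 8 4 12 10 6 2 28-14 44-1 12-9-29-36-5-21-5-5-21 0-27-10-5 0-7 5-4 0-15-5-21-2-7-2z"/><path d="M498 395l-13 19-20 24-23 14-6 6 3 48-4 22 93-1 0-124z"/><path d="M93 225l-12 0-31 8-34 1 0 53 7 4 10 17 26 11 23 1 19 4 14-1-3-70-5-12 0-12z"/><path d="M527 16l-92 0 0 19-4 12-6 7-2 16 0 19 4 16 4 0 28-9 44-7 12-5 13-13z"/><path d="M282 16l-104 0 7 23-1 43 59 5 26 6 11 8 6 15-1-23 6-28 0-19-7-17z"/>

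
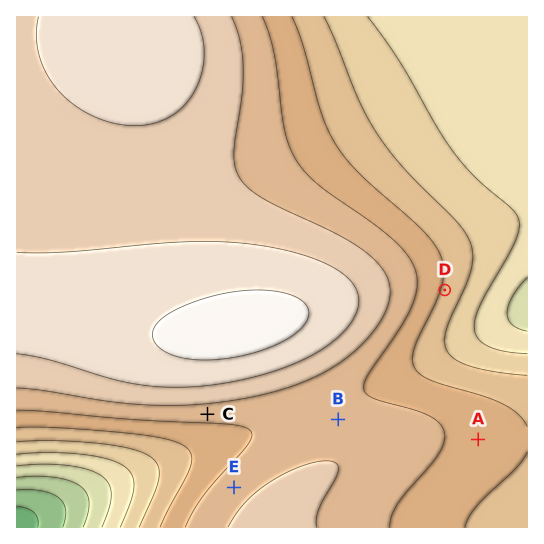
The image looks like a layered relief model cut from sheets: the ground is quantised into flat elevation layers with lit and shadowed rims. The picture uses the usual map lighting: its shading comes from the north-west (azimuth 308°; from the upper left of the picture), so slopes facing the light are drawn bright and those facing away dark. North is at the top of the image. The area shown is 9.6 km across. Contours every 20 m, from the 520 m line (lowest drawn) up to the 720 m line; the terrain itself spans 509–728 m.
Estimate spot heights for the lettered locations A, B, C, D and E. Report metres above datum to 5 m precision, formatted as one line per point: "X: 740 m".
A: 650 m
B: 670 m
C: 670 m
D: 635 m
E: 670 m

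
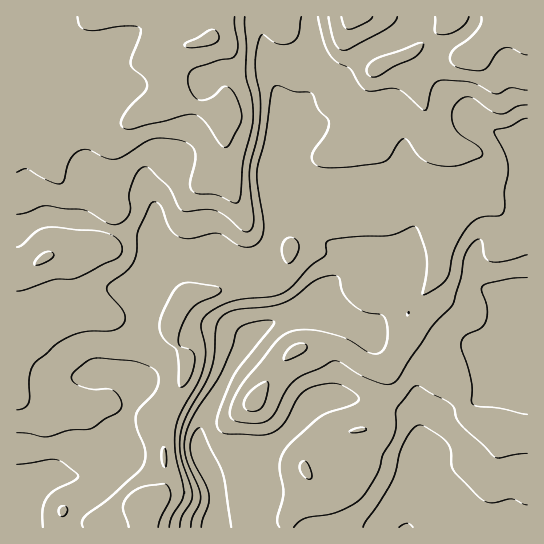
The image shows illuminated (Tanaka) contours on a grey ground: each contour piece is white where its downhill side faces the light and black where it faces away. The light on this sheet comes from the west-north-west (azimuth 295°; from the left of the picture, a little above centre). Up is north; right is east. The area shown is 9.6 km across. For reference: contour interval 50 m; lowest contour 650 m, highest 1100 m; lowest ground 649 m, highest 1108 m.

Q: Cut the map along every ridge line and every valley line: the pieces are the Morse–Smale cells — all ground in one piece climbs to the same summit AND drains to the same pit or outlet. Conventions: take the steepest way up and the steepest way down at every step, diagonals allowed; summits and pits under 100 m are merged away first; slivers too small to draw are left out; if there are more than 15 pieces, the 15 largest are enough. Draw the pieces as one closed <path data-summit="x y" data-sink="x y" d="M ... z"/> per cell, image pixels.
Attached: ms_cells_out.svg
<path data-summit="210 38" data-sink="406 527" d="M310 16l-294 1 0 334 9-9 7-13 0-11-3-5-8-7 10-1 11 3 16 8 13-24 6 7 58 29 27 1 10-6-1 11 6 13 10 11 0 12-4 13-18 35 0 64-8 19-12 10 1 17 381 0 1-321-4-12-3-4-34-4-14-4-12 0-16 4-24 22-6-12-33 2-28-6-47 0-5 10-15-38 2-30 16-33 20-21-9-30z"/><path data-summit="354 17" data-sink="406 527" d="M527 16l-216 0 5 35 9 30-20 21-16 33-2 30 14 37 6-9 47 0 28 6 33-2 6 12 24-22 16-4 12 0 14 4 34 4 6 16z"/><path data-summit="210 38" data-sink="17 527" d="M71 292l-13 24-16-8-11-3-10 1 8 7 3 5 0 11-7 13-9 11 0 174 129 1 0-17 12-10 8-19-1-57 4-14 15-28 4-13 0-12-15-20-2-14-8 5-27-1-58-29z"/>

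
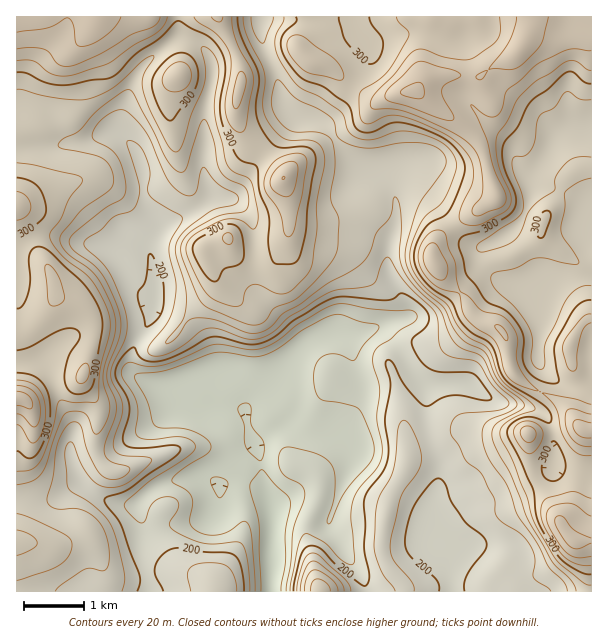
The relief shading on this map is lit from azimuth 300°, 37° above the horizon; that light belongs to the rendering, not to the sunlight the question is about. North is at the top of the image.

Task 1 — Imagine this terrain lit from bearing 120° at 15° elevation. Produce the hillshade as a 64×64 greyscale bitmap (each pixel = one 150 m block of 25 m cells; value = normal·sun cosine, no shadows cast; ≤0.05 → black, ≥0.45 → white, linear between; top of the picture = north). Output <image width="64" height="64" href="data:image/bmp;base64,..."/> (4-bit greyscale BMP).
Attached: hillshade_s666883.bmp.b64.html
<image width="64" height="64" href="data:image/bmp;base64,Qk12CAAAAAAAAHYAAAAoAAAAQAAAAEAAAAABAAQAAAAAAAAIAAATCwAAEwsAABAAAAAAAAAAAAAAABEREQAiIiIAMzMzAERERABVVVUAZmZmAHd3dwCIiIgAmZmZAKqqqgC7u7sAzMzMAN3d3QDu7u4A////AJmZmZiImqqId3Znib3scQAVirqHd4iZmYdneIiIiGVnmZqqmIiaqYd3dmeJvetyABaKqXZniJmIh2Z4iIh3ZniZmqqpiJqph3d2Znmt24MAFpmHZWiJiIiHZmeIh2ZniZmZqqmZq6l3ZmZmaKzbhAAnmYZVeJmIiId2Znh2RFeamZmaqZq7qHdmdmZmi9uEETeZdUV5qYiIiHdmeHUyR5qIiJmZmruod3d3ZlV6y4QzV4h1RXqpiIiIh3d4dCJHiYiIiIiau6h3eIh2VWm7hDR4h2VEermIiIiId4djI2iId4h3d5qqmHiJmYdlaLuFNImGZlRqupiIiHd3d1IkeIh4iHd3iamYd4qqmHZoqoVEeZdVVWm6mIiHd3d2QiRoiIiIh3iZqphmiauph3iqhlRol1RVaKuYiHd3d2UyJFeIiZmYiJqrunZomqmHeJmHZWiYVEVXq6mHd3d3ZERFVniZqqmIiazduHeJmId4mYd3Z5lkM1aaqYd3d3dURmZmeKq7upd4m97cqZmIiIiYd4h4mYUyNXq6mHd3dlRXh2Z4q8y6h2eIrN3cupmIiIdmeIiZh1MjaaqYd4d2VGiYd4ia3sqGeId4m83cupiIh2Z4iIiHZCNYqph3d2ZVeah3iXnf2nZ6qGZmiry6mYiHVnd4iIh1M1eZmHd2ZVV7uXeJaN/7dXvLh1VWiamZmIdmd3iIiHUzWJmId3ZVRHvJZoloz/yFe925dlVniIiIh3d3iIiIdURomHd3dUMzaslVeGjP/ZZ77suYdnd4iIiIiHeIiIh1RWiYd3dlMQA3l0Rnec/sp3re3KmIeIiIiHeIh3iIiHVFaIh2d2ZCABVlNGeaztupis3bqYiIiIiId4iHeIiIdUVoh2ZndmUyNWVWd5rMuaurzMupiIiIiIiIeId3iIh1RXiHZmd3dlVWd3d3eKqHi93LupmIiIiIiIiId3eIiHZVeIh3d3dlVoiHd3hniXVq7+yqqZmIiIiIiIh3Z4iIdlaIiIiIhkNImXZniXeIdVjv/rqru6mYiIiIiHdmeIh2Z4iIiZmGIUm5ZVeZiIh2V8//uazd26mZiZmYh2Z4h2VXiHeImZYhW7llV5qZmHZmr/+3ac7ty6qau7qYdnd3ZFeHd3eJlzN8ymRYqpmZh2ad/8dFi93cqqrN7KmHd3dlVmZmZneIZYzaZEeqiZmYd4vvyWNIrMupms7/25iId3ZVVVZVVnh3m8p0NZp4iZmIi97KdTWKupmJrO/9upiIiHZlVERFZ3ibqXUzeXd5mZib3cmGRGiZmImbzu7suYiZmIdlQyR3d5qYhkNXZniZmZvMuYdUV3iImZq83u7LmZmamXZUNXh3iYiHVEVmZ4iZq8upiGRFZ4mZmZrN7tyqmZqYdmZmiYiIiIdlVWZniJmry5iIZERXiZmYibzdy7qqmYdVaJiZmIiIiHZmdmeJmau6mIhkRFeZmYiJq8y7qqqpdUR6upmZiIiIh3d2Z4mZqqmIiGQ0aJmZiImau7qqqqhTJHrLmZmZmIiIiGZnmYiZmIiHVDRomZmHiJq7qqqqp0EUiruoiJmZmIiIdmiqmImIiIdTJGiJqod4mrqpmaqnMAOKuph3eJmZmYiHebupmYiIh1ICV4mqhmibupmZmqhAAnq7qYdmeJmZiJmavLqpmYiIYgAkV6p1V5u7qZmZqFIBaau7uXZXmpmIqqq8y7qpiIh1IREliXVWm7upmZmpYxJHiazcqFWKqYi7urvLu6qZmIdkMiNWZVaby5mYmZl1M0VWi97bdXq5iKqqq7u7uqmYiIdlVERFV5vLqYiImXZURERYrO2VWKqYmamaqqu7uoiIiYh3VDRorNypiIiIdmVUM0V67qdXmZiImZmZqqu5h3eJmIh1M2i83LmIiIh3ZmUzRGnMqGeJmXiIiImaq7l2Z4qYeIcySL3cupiIiHd3ZUNEasuYd3iZd3iIiImrqXZnmpdniGMlrNzLmIiIh3dlQ0SLyph3eIl3d3d3iJqpdVerllZ4dTNqzMuZiIiId3ZERZzKmIdneHeHd3d4mphlWKuWRXiHZEerupmZmYiIdlRWrcmZh3Z3iIiIiIiJmGRYu6ZFeJiGVXmpmZqqmZmHZmi9ypqYd3eZmZmamYiHZFi7pkV5mZhlZ4h4m7uqmYd3iay6qqiIiIiZmau6mIdVabumRYqqmYdndlaLy6qZiImZq8uqqYiIiIiIm8uohlV5u6U1i7upiHd2VGrLqZiJmZmay7qpmYiIiIiKvLl2VXm8pSSMzKmIiHdkWKupmZmZiIrMuqmZmYiIiImryoVWeby2I4zduYiId3ZFeJmZmZmIiry7qpiJiImZmZrLhlV5vcchbO24eIh4h1Q0aImqmYiZq7u7qIiIiZqqqrymRGit2TFb7bhniYiIdSI1eZqZiJmru7u5iJiImruqvLhDRpzJQUnMp2eJmZmGQiRniIh4iZq7u8l3mYeJu7q8ynQ0erlTWbuGVomZmYdTI1d3d2Z3iru7uoeph3iau7vMp0RpqFR6uWRXiImIiHUzV3d2ZVVou7q6mKmYd4mru8zLhmiXZpunQ0eIiIiIdlRXiId2VEabqpmYmZmHeJq7u83JiId4vKcyR4iIiIh3ZmeIiHd1RXmpmIiZmZh3iaqqveuIiIrMp0JGeIiIiHd3eIiYiIZVeJmYiIiZmHeJqpms7IeInNynU0Z4iIiHd3d4iJiIh2Z4mZiI"/>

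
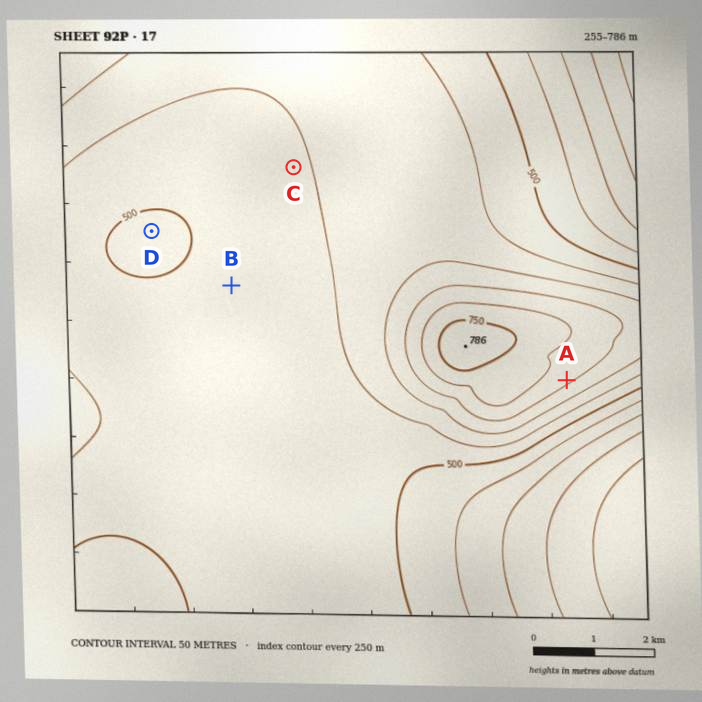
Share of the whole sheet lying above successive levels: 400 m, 91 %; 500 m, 76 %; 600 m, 10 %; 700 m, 3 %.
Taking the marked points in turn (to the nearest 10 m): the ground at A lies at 660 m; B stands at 510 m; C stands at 540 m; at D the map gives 500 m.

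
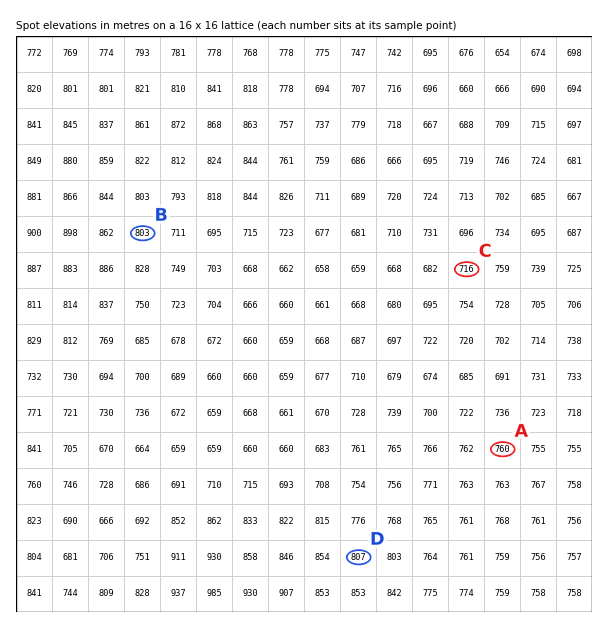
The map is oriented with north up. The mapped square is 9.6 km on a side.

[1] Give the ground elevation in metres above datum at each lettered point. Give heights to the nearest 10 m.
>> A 760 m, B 800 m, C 720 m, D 810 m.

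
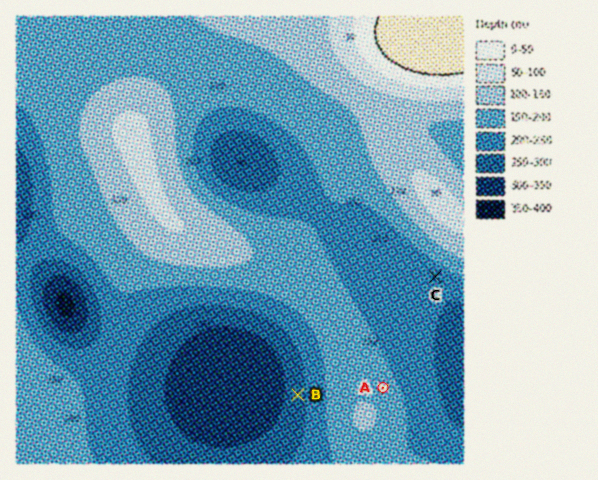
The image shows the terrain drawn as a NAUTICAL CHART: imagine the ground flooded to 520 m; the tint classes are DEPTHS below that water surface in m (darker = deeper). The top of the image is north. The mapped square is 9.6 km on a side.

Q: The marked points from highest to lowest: A C B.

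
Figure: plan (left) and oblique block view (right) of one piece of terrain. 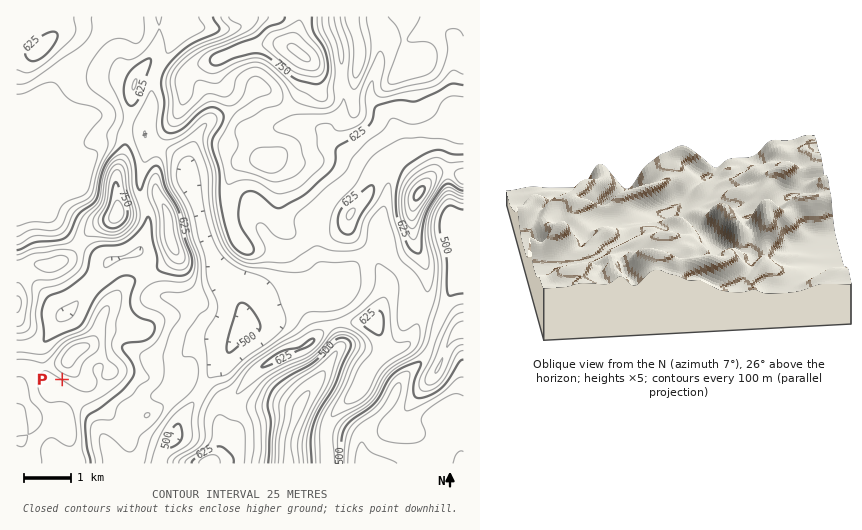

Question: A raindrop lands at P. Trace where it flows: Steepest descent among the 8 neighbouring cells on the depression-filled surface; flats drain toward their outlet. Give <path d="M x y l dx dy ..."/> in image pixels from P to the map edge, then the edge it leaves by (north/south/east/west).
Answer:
<path d="M62 379l-2 3 0 2 36 36 0 3 19 36 1 4"/>
exit: south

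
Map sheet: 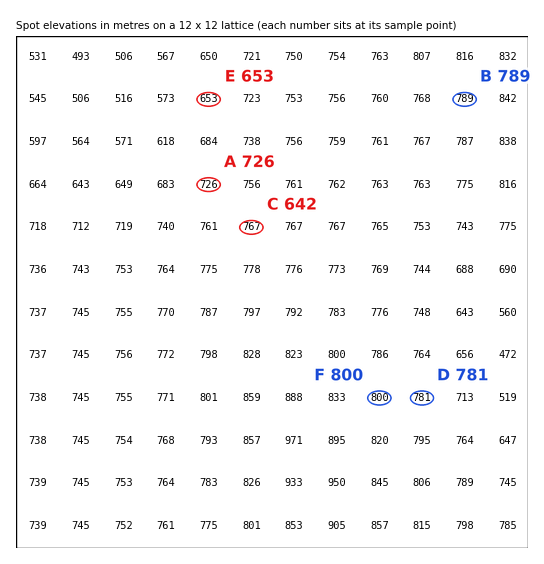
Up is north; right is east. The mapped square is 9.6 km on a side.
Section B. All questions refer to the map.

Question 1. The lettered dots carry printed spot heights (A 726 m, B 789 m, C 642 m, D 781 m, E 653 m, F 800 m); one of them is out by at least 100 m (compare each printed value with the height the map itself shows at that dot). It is C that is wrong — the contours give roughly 767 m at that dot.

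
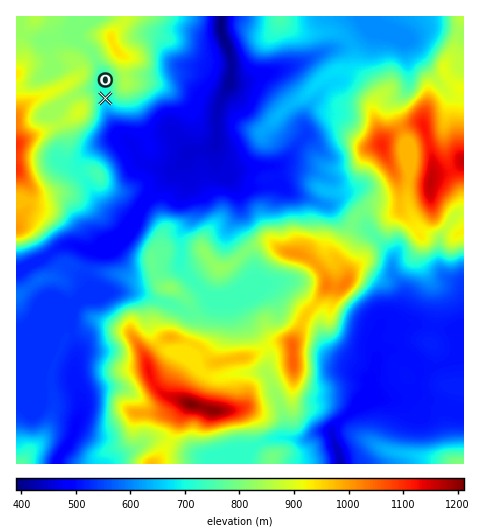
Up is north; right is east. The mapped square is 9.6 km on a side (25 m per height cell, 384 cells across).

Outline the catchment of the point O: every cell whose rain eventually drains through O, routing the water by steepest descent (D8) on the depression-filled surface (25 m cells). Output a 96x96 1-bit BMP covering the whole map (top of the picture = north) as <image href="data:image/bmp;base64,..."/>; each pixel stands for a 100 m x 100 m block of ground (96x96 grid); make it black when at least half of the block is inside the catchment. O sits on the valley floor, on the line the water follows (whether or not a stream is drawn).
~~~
<image width="96" height="96" href="data:image/bmp;base64,Qk2+BAAAAAAAAD4AAAAoAAAAYAAAAGAAAAABAAEAAAAAAIAEAAATCwAAEwsAAAIAAAAAAAAA////AAAAAAAAAAAAAAAAAAAAAAAAAAAAAAAAAAAAAAAAAAAAAAAAAAAAAAAAAAAAAAAAAAAAAAAAAAAAAAAAAAAAAAAAAAAAAAAAAAAAAAAAAAAAAAAAAAAAAAAAAAAAAAAAAAAAAAAAAAAAAAAAAAAAAAAAAAAAAAAAAAAAAAAAAAAAAAAAAAAAAAAAAAAAAAAAAAAAAAAAAAAAAAAAAAAAAAAAAAAAAAAAAAAAAAAAAAAAAAAAAAAAAAAAAAAAAAAAAAAAAAAAAAAAAAAAAAAAAAAAAAAAAAAAAAAAAAAAAAAAAAAAAAAAAAAAAAAAAAAAAAAAAAAAAAAAAAAAAAAAAAAAAAAAAAAAAAAAAAAAAAAAAAAAAAAAAAAAAAAAAAAAAAAAAAAAAAAAAAAAAAAAAAAAAAAAAAAAAAAAAAAAAAAAAAAAAAAAAAAAAAAAAAAAAAAAAAAAAAAAAAAAAAAAAAAAAAAAAAAAAAAAAAAAAAAAAAAAAAAAAAAAAAAAAAAAAAAAAAAAAAAAAAAAAAAAAAAAAAAAAAAAAAAAAAAAAAAAAAAAAAAAAAAAAAAAAAAAAAAAAAAAAAAAAAAAAAAAAAAAAAAAAAAAAAAAAAAAAAAAAAAAAAAAAAAAAAAAAAAAAAAAAAAAAAAAAAAAAAAAAAAAAAAAAAAAAAAAAAAAAAAAAAAAAAAAAAAAAAAAAAAAAAAAAAAAAAAAAAAAAAAAAAAAAAAAAAAAAAAAAAAAAAAAAAAAAAAAAAAAAAAAAAAAAAAAAAAAAAAAAAAAAAAAAAAAAAAAAAAAAAAAAAAAAAAAAAAAAAAAAAAAAAAAAAAAAAAAAAAAAAAAAAAAAAAAAAAAAAAAAAAAAAAAAAAAAAAAAAAAAAAAAAAAAAAAAAAAAAAAAAAAAAAAAAAAAAAAAAAAAAAAAAAAAAAAAAAAAAAAAAAAAAAAAAAAAAAAAAAAAAAAAAAAAAAAAAAAAAAAAAAAAAAAAAAAAAAAAAAAAAAAAAAAAAAAAAAAAAAAAAAAAAAAAAAAAAAAAAAAAAAAAAAAAAAAAAAAAAAAAAAAAAAAAAAAAAAAAAAAAAAAAAAAAAAAAAAAAAAAAAAAAAAAAADAAAAAAAAAAAAAAADwAAAAAAAAAAAAAAD8AAAAAAAAAAAAAAD/gAAAAAAAAAAAAAD/4AAAAAAAAAAAAAD/8AAAAAAAAAAAAAD//AAAAAAAAAAAAAD//AAAAAAAAAAAAAD//gAAAAAAAAAAAAD//wAAAAAAAAAAAAD//+AAAAAAAAAAAAD///wAAAAAAAAAAAD///4AAAAAAAAAAAD///8AAAAAAAAAAAD///8AAAAAAAAAAAD///8AAAAAAAAAAAB///8AAAAAAAAAAAB///8AAAAAAAAAAAB///4AAAAAAAAAAAB///wAAAAAAAAAAAB///gAAAAAAAAAAAB///gAAAAAAAAAAAA///gAAAAAAAAAAAA///gAAAAAAAAAAAAf//wAAAAAAAAAAAAP//4AAAAAAAAAAAAP//8AAAAAAAAAAAA="/>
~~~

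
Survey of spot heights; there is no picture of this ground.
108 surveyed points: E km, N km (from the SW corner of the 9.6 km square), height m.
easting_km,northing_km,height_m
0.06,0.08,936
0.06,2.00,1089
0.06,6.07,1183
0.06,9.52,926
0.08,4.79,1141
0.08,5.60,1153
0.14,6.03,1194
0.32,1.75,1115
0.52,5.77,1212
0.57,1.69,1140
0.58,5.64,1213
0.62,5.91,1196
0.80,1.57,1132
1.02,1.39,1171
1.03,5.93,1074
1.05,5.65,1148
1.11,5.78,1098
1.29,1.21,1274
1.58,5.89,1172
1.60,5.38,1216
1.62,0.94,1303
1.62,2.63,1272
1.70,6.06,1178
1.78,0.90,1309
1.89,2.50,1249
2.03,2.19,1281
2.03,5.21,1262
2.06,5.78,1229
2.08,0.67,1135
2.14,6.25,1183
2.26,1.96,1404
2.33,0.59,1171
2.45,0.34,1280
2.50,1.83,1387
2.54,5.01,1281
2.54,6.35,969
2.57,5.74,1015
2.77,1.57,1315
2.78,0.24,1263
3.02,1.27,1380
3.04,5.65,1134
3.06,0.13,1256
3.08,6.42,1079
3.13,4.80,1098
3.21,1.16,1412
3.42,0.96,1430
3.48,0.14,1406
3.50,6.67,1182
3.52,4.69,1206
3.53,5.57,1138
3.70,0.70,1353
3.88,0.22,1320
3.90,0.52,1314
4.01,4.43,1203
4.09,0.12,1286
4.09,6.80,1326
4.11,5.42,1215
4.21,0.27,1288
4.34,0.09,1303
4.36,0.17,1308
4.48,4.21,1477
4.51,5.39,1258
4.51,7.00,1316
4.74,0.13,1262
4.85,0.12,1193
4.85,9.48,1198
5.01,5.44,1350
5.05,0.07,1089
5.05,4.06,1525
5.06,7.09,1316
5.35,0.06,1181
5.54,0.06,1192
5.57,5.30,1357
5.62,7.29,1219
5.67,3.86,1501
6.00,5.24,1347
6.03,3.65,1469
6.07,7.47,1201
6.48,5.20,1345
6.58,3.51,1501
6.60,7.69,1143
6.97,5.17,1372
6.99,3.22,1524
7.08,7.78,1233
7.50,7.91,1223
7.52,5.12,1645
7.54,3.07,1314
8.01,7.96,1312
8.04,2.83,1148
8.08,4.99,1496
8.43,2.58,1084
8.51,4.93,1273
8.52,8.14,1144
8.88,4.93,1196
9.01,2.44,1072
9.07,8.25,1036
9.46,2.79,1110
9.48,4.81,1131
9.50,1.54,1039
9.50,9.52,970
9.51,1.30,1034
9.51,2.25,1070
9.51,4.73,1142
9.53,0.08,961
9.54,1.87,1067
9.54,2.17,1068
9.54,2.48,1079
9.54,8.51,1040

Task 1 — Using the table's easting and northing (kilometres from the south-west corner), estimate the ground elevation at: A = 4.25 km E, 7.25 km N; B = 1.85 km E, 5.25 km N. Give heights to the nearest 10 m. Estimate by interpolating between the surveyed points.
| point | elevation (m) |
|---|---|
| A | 1270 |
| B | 1240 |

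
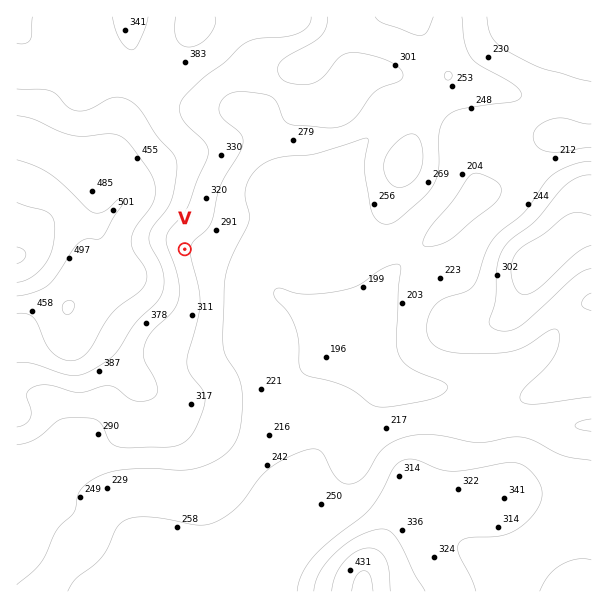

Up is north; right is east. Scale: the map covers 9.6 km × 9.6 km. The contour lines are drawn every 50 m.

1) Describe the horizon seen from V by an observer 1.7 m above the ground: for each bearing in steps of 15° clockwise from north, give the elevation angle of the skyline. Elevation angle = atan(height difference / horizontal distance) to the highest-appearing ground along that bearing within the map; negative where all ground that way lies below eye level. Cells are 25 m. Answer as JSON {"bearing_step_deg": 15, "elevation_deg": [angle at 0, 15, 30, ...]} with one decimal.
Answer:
{"bearing_step_deg": 15, "elevation_deg": [3.8, 1.8, 0.3, 0.5, -0.5, -0.3, 0.6, -0.1, -0.3, 0.1, 1.3, -0.2, 2.2, 5.0, 7.7, 9.9, 11.0, 10.7, 9.4, 8.8, 9.1, 9.2, 8.0, 6.0]}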